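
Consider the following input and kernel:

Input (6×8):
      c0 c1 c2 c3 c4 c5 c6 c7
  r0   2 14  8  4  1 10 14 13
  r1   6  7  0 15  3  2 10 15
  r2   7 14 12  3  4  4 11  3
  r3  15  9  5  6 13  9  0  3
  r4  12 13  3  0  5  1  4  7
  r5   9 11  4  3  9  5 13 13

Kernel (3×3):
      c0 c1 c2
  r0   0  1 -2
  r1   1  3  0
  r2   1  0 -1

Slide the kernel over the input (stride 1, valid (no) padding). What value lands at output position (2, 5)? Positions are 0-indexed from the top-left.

8

The receptive field on the input at this output position is [4 11 3 / 9 0 3 / 1 4 7]. Elementwise product with the kernel and sum: 11·1 + 3·-2 + 9·1 + 0·3 + 1·1 + 7·-1.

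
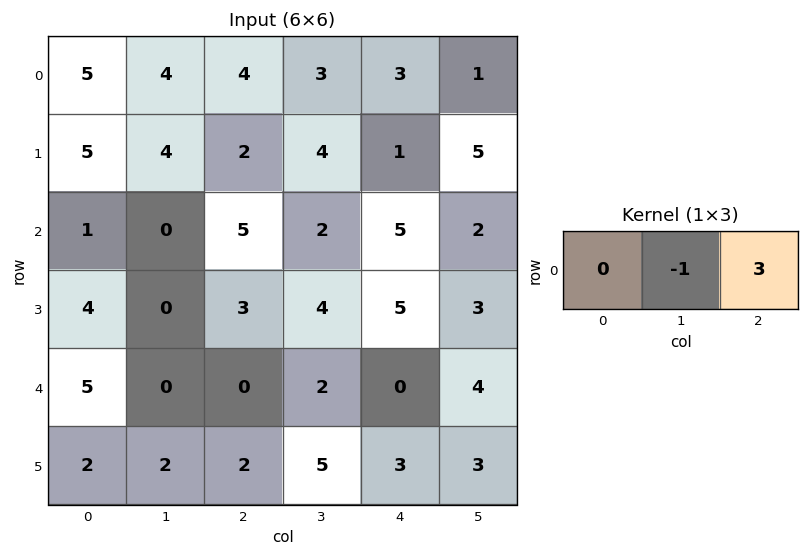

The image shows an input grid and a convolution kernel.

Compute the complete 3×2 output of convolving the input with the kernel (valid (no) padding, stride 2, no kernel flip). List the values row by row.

Output[0,0]: The receptive field on the input at this output position is [5 4 4]. Elementwise product with the kernel and sum: 4·-1 + 4·3.
Output[0,1]: The receptive field on the input at this output position is [4 3 3]. Elementwise product with the kernel and sum: 3·-1 + 3·3.

8 6
15 13
0 -2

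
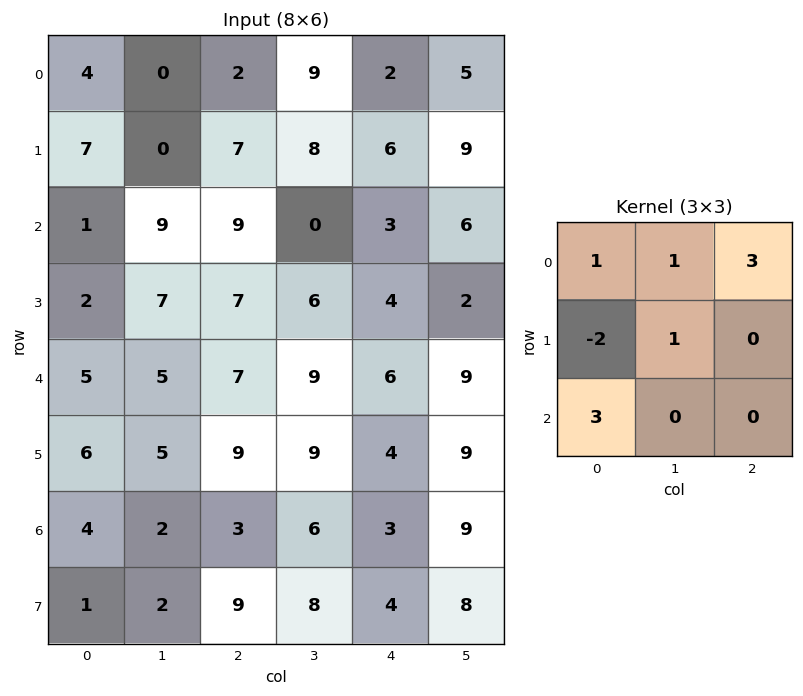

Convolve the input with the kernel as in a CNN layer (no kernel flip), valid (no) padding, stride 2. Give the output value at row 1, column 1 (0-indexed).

31

The receptive field on the input at this output position is [9 0 3 / 7 6 4 / 7 9 6]. Elementwise product with the kernel and sum: 9·1 + 0·1 + 3·3 + 7·-2 + 6·1 + 7·3.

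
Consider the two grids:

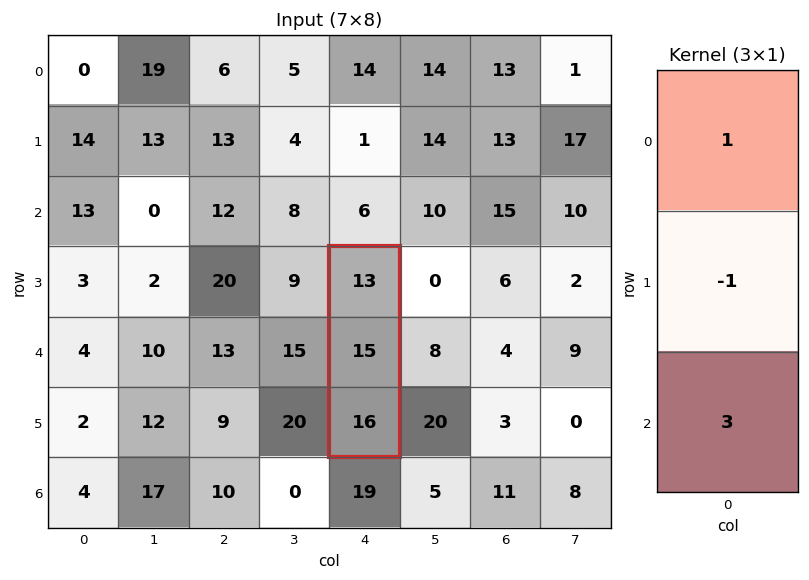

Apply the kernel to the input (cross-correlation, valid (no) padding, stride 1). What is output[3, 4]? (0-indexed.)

The receptive field on the input at this output position is [13 / 15 / 16]. Elementwise product with the kernel and sum: 13·1 + 15·-1 + 16·3.

46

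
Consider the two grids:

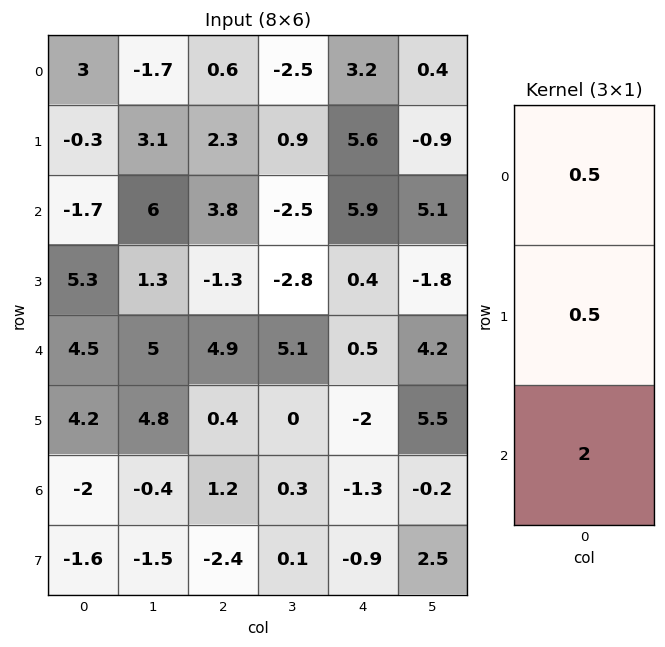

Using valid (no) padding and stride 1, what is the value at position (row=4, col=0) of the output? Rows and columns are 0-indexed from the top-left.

0.35

The receptive field on the input at this output position is [4.5 / 4.2 / -2]. Elementwise product with the kernel and sum: 4.5·0.5 + 4.2·0.5 + -2·2.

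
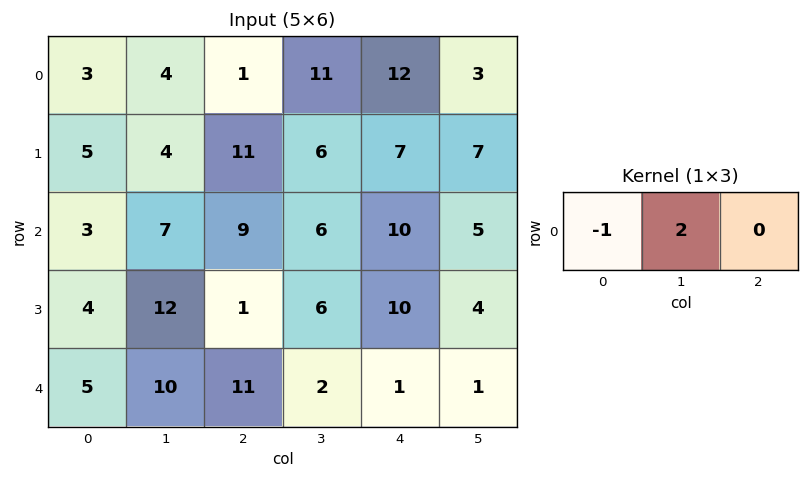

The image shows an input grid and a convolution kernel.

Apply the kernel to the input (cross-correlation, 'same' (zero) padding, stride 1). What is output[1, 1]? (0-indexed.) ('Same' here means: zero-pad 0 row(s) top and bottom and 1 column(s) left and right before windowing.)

3

The receptive field on the zero-padded input at this output position is [5 4 11]. Elementwise product with the kernel and sum: 5·-1 + 4·2.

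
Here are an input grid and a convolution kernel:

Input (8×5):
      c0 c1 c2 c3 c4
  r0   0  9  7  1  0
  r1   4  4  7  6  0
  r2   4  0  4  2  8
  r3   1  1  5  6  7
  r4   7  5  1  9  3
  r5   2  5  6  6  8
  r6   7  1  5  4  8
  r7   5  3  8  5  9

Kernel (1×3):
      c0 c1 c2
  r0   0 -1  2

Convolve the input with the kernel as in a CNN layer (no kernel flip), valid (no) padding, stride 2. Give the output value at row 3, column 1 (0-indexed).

The receptive field on the input at this output position is [5 4 8]. Elementwise product with the kernel and sum: 4·-1 + 8·2.

12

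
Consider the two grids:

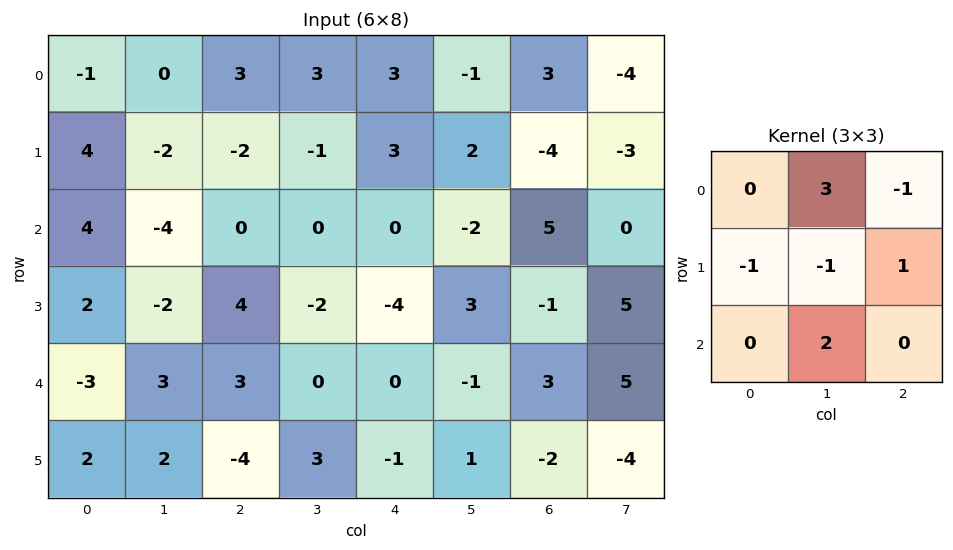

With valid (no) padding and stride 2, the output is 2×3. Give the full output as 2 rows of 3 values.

-15 12 -19
-2 -6 -13

Output[0,0]: The receptive field on the input at this output position is [-1 0 3 / 4 -2 -2 / 4 -4 0]. Elementwise product with the kernel and sum: 0·3 + 3·-1 + 4·-1 + -2·-1 + -2·1 + -4·2.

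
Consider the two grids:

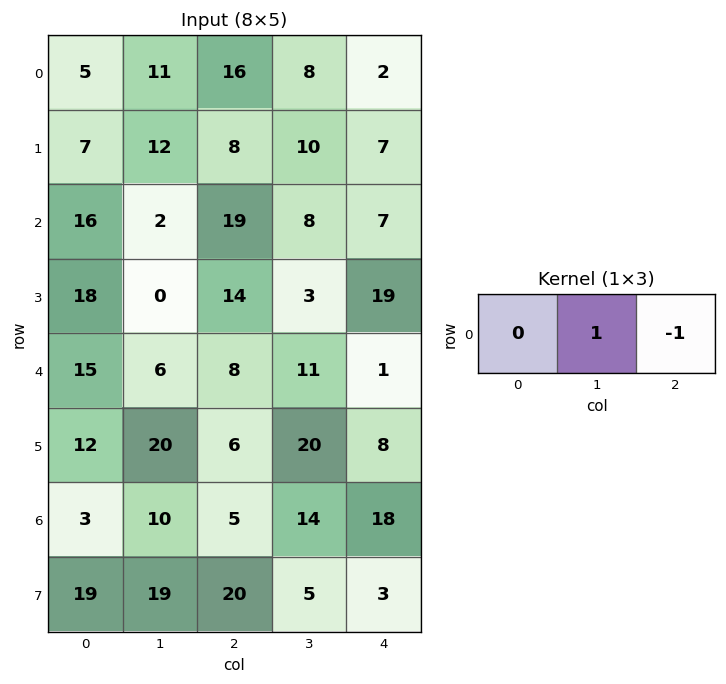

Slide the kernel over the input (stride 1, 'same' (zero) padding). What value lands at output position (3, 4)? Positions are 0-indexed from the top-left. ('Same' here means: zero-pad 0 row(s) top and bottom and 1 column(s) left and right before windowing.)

The receptive field on the zero-padded input at this output position is [3 19 0]. Elementwise product with the kernel and sum: 19·1 + 0·-1.

19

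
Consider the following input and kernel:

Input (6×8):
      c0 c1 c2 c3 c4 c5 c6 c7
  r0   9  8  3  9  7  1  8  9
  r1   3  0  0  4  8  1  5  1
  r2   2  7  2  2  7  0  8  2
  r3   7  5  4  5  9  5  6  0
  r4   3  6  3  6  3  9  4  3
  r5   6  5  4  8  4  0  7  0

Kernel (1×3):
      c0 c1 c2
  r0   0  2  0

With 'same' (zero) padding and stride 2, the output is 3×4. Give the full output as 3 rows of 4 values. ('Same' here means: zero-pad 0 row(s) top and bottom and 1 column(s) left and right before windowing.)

18 6 14 16
4 4 14 16
6 6 6 8

Output[0,0]: The receptive field on the zero-padded input at this output position is [0 9 8]. Elementwise product with the kernel and sum: 9·2.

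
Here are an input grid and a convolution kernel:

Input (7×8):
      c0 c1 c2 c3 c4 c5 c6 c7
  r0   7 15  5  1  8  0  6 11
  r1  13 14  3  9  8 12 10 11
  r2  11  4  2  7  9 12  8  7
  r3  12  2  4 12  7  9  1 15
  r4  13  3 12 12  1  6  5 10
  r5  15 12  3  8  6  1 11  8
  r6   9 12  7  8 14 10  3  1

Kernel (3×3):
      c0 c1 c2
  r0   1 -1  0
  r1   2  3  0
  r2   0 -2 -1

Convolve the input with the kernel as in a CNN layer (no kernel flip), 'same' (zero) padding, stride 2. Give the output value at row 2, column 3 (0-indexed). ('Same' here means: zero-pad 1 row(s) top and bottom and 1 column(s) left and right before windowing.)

The receptive field on the zero-padded input at this output position is [9 1 15 / 6 5 10 / 1 11 8]. Elementwise product with the kernel and sum: 9·1 + 1·-1 + 6·2 + 5·3 + 11·-2 + 8·-1.

5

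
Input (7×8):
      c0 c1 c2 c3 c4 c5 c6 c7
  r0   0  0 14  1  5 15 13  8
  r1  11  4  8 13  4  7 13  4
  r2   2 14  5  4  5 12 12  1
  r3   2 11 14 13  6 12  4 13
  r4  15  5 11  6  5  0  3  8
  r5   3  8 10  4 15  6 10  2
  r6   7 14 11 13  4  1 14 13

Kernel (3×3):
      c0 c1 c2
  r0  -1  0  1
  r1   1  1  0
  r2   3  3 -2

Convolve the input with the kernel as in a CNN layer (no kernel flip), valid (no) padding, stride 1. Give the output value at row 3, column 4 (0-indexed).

46

The receptive field on the input at this output position is [6 12 4 / 5 0 3 / 15 6 10]. Elementwise product with the kernel and sum: 6·-1 + 4·1 + 5·1 + 0·1 + 15·3 + 6·3 + 10·-2.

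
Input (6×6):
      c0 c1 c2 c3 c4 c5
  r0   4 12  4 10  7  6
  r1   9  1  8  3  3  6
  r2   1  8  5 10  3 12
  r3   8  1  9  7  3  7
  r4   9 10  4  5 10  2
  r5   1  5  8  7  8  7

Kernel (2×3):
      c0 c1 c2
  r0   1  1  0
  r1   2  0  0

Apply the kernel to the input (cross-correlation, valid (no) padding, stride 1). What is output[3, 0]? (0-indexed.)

27

The receptive field on the input at this output position is [8 1 9 / 9 10 4]. Elementwise product with the kernel and sum: 8·1 + 1·1 + 9·2.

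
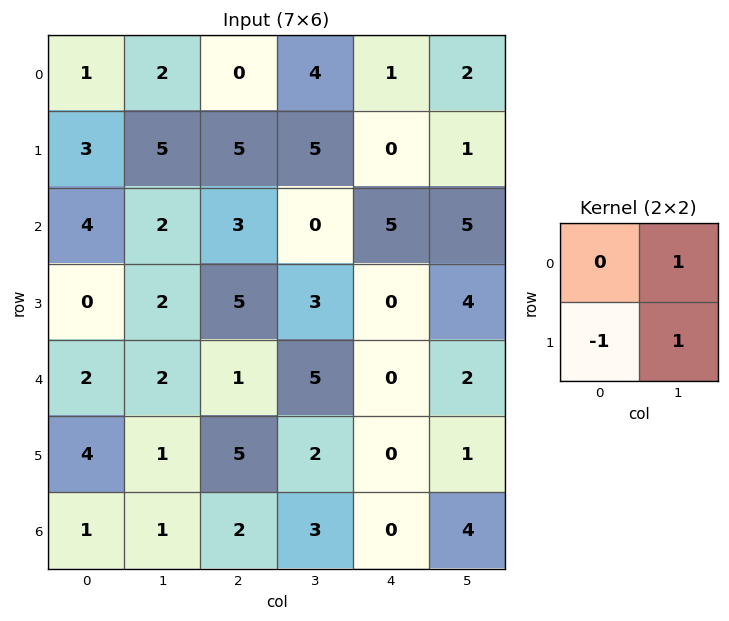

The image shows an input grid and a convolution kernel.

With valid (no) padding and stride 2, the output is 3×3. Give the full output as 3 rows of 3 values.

4 4 3
4 -2 9
-1 2 3

Output[0,0]: The receptive field on the input at this output position is [1 2 / 3 5]. Elementwise product with the kernel and sum: 2·1 + 3·-1 + 5·1.
Output[0,1]: The receptive field on the input at this output position is [0 4 / 5 5]. Elementwise product with the kernel and sum: 4·1 + 5·-1 + 5·1.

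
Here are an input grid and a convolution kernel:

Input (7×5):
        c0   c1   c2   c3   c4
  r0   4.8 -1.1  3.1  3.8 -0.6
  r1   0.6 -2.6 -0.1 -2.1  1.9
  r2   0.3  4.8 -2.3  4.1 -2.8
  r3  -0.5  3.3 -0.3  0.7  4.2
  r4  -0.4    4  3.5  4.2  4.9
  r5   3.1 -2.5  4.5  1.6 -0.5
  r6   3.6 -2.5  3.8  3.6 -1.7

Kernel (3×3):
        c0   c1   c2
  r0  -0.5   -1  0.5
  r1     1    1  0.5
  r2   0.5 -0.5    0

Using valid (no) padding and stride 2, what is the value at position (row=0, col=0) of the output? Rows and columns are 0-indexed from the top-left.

The receptive field on the input at this output position is [4.8 -1.1 3.1 / 0.6 -2.6 -0.1 / 0.3 4.8 -2.3]. Elementwise product with the kernel and sum: 4.8·-0.5 + -1.1·-1 + 3.1·0.5 + 0.6·1 + -2.6·1 + -0.1·0.5 + 0.3·0.5 + 4.8·-0.5.

-4.05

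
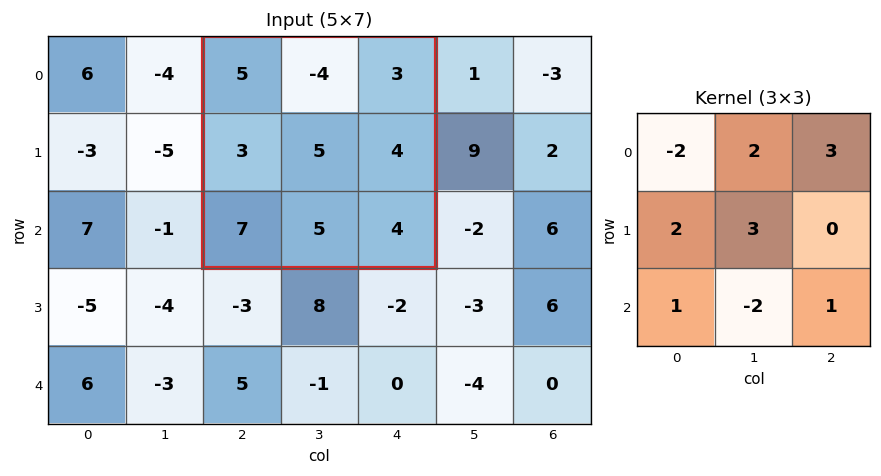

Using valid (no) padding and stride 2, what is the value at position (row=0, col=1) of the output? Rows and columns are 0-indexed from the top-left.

13

The receptive field on the input at this output position is [5 -4 3 / 3 5 4 / 7 5 4]. Elementwise product with the kernel and sum: 5·-2 + -4·2 + 3·3 + 3·2 + 5·3 + 7·1 + 5·-2 + 4·1.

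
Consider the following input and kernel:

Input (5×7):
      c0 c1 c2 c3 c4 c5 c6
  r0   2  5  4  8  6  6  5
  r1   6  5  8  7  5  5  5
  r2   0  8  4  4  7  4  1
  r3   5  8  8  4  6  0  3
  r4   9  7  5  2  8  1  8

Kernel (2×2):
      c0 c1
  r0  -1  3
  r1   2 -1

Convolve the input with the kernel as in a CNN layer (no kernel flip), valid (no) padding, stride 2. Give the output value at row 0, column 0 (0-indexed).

The receptive field on the input at this output position is [2 5 / 6 5]. Elementwise product with the kernel and sum: 2·-1 + 5·3 + 6·2 + 5·-1.

20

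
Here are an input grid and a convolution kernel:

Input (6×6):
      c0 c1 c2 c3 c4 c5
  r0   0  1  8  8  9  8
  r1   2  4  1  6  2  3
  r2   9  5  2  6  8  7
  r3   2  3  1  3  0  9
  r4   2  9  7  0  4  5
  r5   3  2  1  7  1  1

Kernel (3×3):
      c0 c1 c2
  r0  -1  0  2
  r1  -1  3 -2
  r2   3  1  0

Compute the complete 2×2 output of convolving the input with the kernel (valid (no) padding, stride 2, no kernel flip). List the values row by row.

Output[0,0]: The receptive field on the input at this output position is [0 1 8 / 2 4 1 / 9 5 2]. Elementwise product with the kernel and sum: 0·-1 + 8·2 + 2·-1 + 4·3 + 1·-2 + 9·3 + 5·1.

56 35
15 43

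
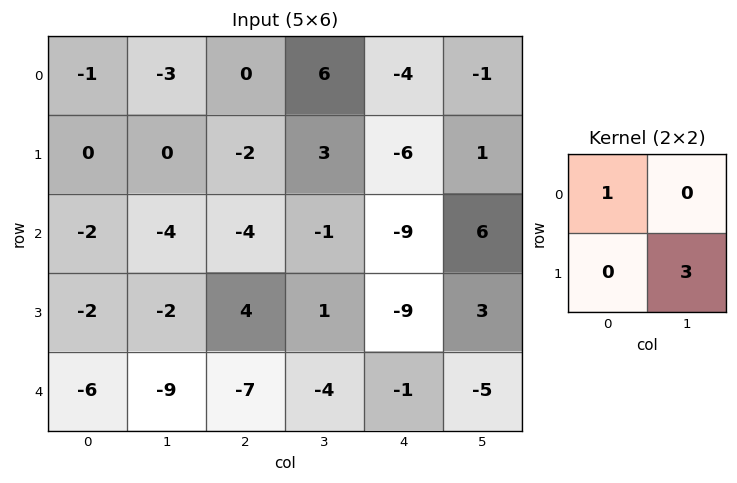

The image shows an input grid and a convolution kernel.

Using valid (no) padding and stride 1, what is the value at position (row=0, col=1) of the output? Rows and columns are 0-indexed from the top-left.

The receptive field on the input at this output position is [-3 0 / 0 -2]. Elementwise product with the kernel and sum: -3·1 + -2·3.

-9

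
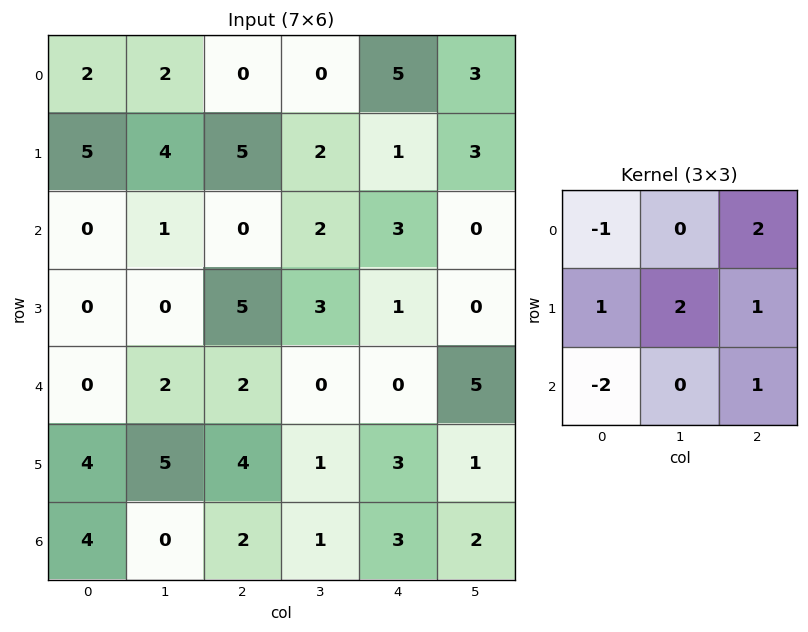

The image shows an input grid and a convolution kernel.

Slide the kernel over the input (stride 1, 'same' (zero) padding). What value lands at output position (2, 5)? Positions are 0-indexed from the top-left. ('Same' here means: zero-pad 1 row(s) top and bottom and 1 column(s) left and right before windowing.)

The receptive field on the zero-padded input at this output position is [1 3 0 / 3 0 0 / 1 0 0]. Elementwise product with the kernel and sum: 1·-1 + 0·2 + 3·1 + 0·2 + 0·1 + 1·-2 + 0·1.

0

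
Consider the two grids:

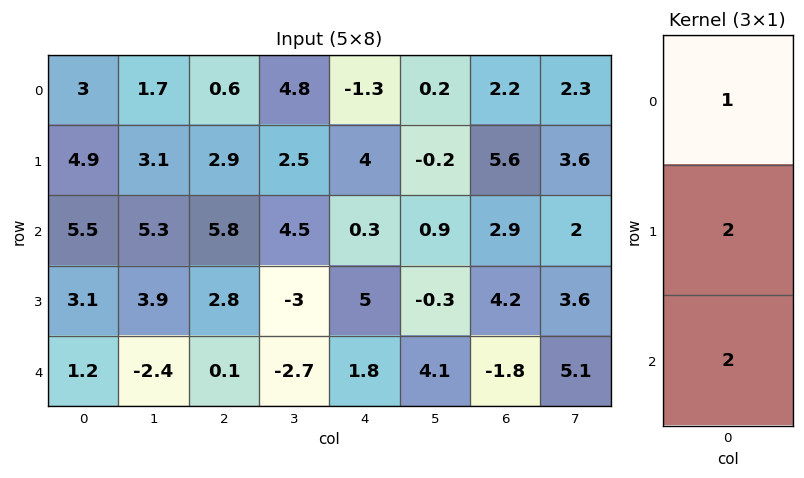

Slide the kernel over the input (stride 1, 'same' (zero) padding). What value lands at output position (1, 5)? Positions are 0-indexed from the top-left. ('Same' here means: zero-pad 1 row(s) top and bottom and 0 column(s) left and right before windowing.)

The receptive field on the zero-padded input at this output position is [0.2 / -0.2 / 0.9]. Elementwise product with the kernel and sum: 0.2·1 + -0.2·2 + 0.9·2.

1.6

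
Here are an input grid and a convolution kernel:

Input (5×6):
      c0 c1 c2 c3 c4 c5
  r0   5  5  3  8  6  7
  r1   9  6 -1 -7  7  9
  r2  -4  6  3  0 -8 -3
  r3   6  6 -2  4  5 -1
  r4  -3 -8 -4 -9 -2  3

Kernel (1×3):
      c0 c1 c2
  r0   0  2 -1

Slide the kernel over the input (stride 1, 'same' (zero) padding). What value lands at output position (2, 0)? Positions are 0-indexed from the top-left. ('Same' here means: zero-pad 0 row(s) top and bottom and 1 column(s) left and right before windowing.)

-14

The receptive field on the zero-padded input at this output position is [0 -4 6]. Elementwise product with the kernel and sum: -4·2 + 6·-1.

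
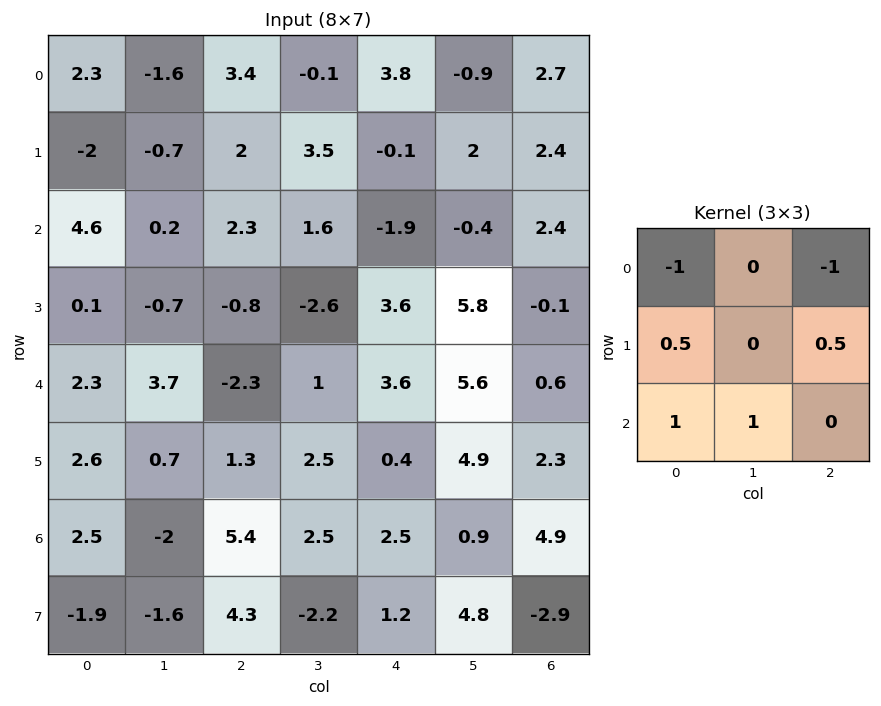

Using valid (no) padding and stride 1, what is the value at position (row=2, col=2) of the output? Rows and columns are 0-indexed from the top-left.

-0.3

The receptive field on the input at this output position is [2.3 1.6 -1.9 / -0.8 -2.6 3.6 / -2.3 1 3.6]. Elementwise product with the kernel and sum: 2.3·-1 + -1.9·-1 + -0.8·0.5 + 3.6·0.5 + -2.3·1 + 1·1.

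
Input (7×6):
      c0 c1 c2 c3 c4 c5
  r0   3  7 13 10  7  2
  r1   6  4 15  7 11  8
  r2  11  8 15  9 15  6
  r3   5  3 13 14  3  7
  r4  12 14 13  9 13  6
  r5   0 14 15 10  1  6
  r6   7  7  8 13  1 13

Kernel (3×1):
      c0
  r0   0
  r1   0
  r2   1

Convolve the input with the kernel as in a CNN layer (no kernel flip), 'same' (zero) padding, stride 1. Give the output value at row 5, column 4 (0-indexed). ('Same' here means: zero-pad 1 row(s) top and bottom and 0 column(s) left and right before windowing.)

The receptive field on the zero-padded input at this output position is [13 / 1 / 1]. Elementwise product with the kernel and sum: 1·1.

1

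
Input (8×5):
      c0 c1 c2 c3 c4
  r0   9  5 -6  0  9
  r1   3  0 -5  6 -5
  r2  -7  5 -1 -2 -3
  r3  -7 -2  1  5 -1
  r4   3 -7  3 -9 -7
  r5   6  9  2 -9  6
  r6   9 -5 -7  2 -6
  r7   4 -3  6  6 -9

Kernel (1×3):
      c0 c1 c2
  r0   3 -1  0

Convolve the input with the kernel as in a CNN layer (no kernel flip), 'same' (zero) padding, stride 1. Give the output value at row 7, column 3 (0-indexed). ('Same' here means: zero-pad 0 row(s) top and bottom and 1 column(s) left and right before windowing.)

12

The receptive field on the zero-padded input at this output position is [6 6 -9]. Elementwise product with the kernel and sum: 6·3 + 6·-1.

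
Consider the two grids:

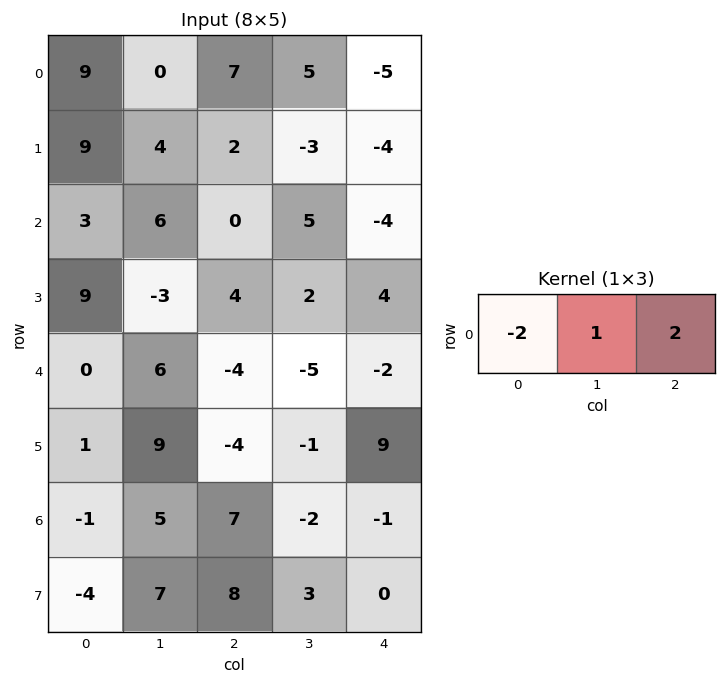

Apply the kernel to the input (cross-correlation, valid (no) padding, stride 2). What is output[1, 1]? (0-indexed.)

-3

The receptive field on the input at this output position is [0 5 -4]. Elementwise product with the kernel and sum: 0·-2 + 5·1 + -4·2.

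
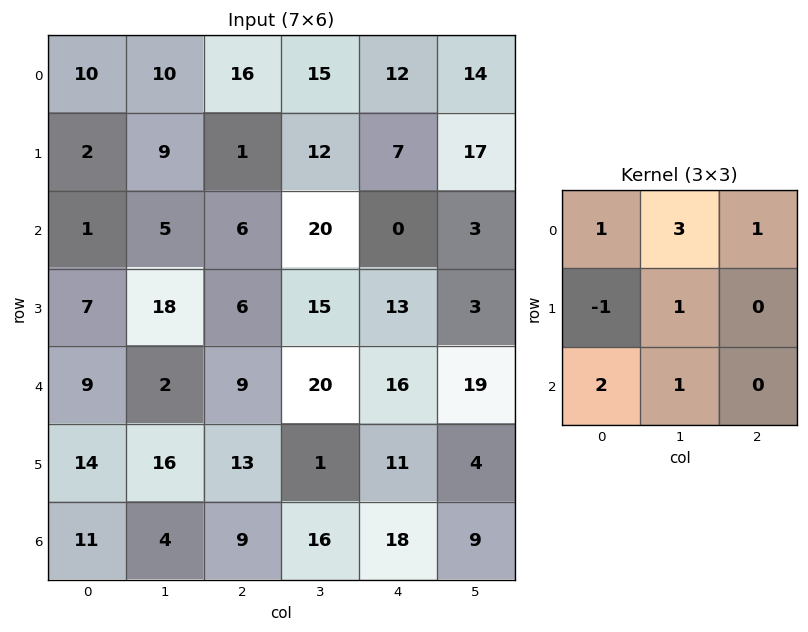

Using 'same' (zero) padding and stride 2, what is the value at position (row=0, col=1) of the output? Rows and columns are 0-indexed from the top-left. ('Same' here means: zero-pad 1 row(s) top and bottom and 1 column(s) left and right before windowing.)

The receptive field on the zero-padded input at this output position is [0 0 0 / 10 16 15 / 9 1 12]. Elementwise product with the kernel and sum: 0·1 + 0·3 + 0·1 + 10·-1 + 16·1 + 9·2 + 1·1.

25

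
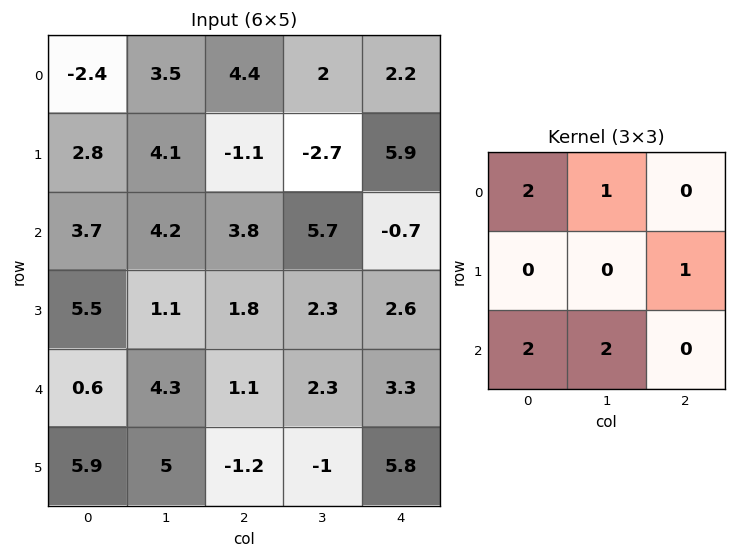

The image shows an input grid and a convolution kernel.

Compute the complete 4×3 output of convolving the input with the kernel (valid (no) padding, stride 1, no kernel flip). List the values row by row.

13.4 24.7 35.7
26.7 18.6 2.6
23.2 25.3 22.7
35 13.9 4.8

Output[0,0]: The receptive field on the input at this output position is [-2.4 3.5 4.4 / 2.8 4.1 -1.1 / 3.7 4.2 3.8]. Elementwise product with the kernel and sum: -2.4·2 + 3.5·1 + -1.1·1 + 3.7·2 + 4.2·2.
Output[0,1]: The receptive field on the input at this output position is [3.5 4.4 2 / 4.1 -1.1 -2.7 / 4.2 3.8 5.7]. Elementwise product with the kernel and sum: 3.5·2 + 4.4·1 + -2.7·1 + 4.2·2 + 3.8·2.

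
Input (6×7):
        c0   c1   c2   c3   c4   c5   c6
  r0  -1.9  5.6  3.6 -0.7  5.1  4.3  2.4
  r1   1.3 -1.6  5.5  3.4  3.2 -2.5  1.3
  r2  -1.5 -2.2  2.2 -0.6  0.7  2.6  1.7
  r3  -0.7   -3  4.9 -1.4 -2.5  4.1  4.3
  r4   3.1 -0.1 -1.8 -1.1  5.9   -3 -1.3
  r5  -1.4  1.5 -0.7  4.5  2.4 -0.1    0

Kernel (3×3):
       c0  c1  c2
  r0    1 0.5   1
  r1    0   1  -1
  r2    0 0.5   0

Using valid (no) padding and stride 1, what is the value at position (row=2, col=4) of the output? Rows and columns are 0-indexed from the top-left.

The receptive field on the input at this output position is [0.7 2.6 1.7 / -2.5 4.1 4.3 / 5.9 -3 -1.3]. Elementwise product with the kernel and sum: 0.7·1 + 2.6·0.5 + 1.7·1 + 4.1·1 + 4.3·-1 + -3·0.5.

2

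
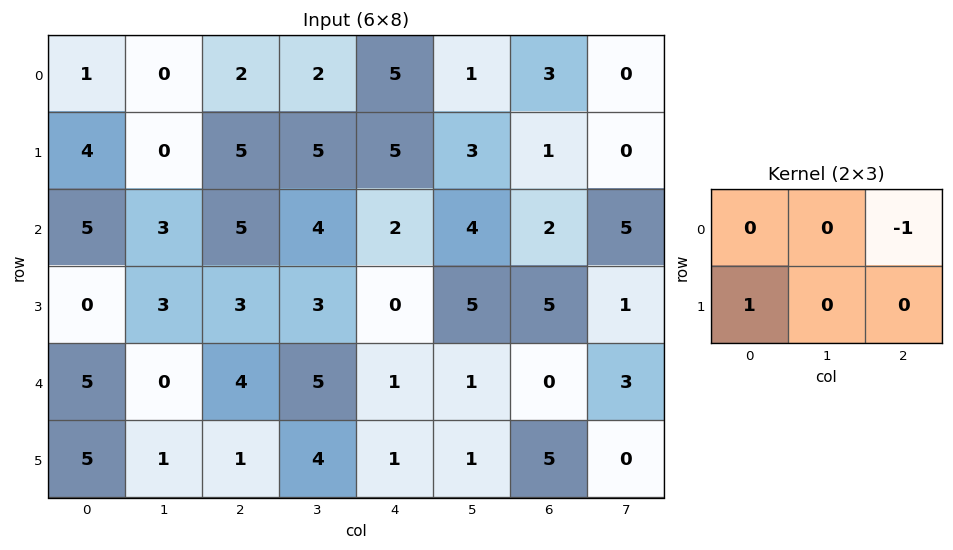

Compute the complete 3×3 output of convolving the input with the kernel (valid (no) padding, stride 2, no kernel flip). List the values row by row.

Output[0,0]: The receptive field on the input at this output position is [1 0 2 / 4 0 5]. Elementwise product with the kernel and sum: 2·-1 + 4·1.

2 0 2
-5 1 -2
1 0 1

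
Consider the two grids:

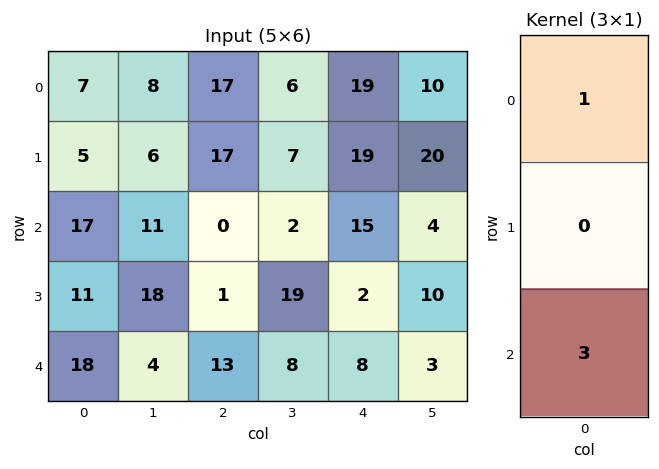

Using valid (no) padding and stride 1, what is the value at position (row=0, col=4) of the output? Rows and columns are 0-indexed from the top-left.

64

The receptive field on the input at this output position is [19 / 19 / 15]. Elementwise product with the kernel and sum: 19·1 + 15·3.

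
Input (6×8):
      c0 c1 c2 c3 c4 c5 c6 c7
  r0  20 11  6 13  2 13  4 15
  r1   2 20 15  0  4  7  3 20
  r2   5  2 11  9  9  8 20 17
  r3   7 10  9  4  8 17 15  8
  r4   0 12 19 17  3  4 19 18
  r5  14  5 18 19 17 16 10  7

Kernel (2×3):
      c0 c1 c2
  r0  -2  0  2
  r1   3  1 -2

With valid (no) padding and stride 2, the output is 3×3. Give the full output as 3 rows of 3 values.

-32 29 17
25 11 33
49 7 79

Output[0,0]: The receptive field on the input at this output position is [20 11 6 / 2 20 15]. Elementwise product with the kernel and sum: 20·-2 + 6·2 + 2·3 + 20·1 + 15·-2.
Output[0,1]: The receptive field on the input at this output position is [6 13 2 / 15 0 4]. Elementwise product with the kernel and sum: 6·-2 + 2·2 + 15·3 + 0·1 + 4·-2.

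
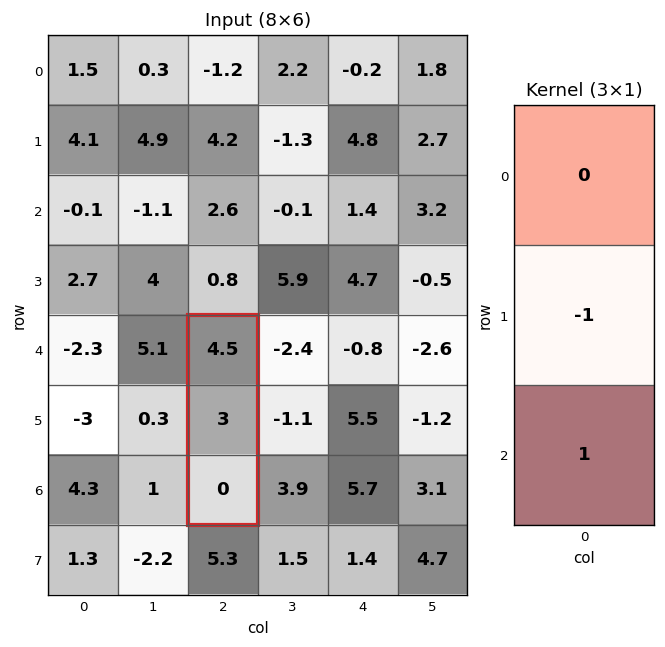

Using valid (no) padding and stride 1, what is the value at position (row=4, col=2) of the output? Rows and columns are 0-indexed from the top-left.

The receptive field on the input at this output position is [4.5 / 3 / 0]. Elementwise product with the kernel and sum: 3·-1 + 0·1.

-3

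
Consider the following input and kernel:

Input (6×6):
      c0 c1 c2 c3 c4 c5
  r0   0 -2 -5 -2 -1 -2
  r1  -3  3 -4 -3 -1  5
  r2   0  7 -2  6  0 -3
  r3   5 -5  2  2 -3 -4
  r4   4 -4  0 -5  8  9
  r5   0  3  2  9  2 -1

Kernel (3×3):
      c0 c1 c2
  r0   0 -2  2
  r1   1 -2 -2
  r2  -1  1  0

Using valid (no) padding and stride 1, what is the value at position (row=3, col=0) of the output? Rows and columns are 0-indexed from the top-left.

The receptive field on the input at this output position is [5 -5 2 / 4 -4 0 / 0 3 2]. Elementwise product with the kernel and sum: -5·-2 + 2·2 + 4·1 + -4·-2 + 0·-2 + 0·-1 + 3·1.

29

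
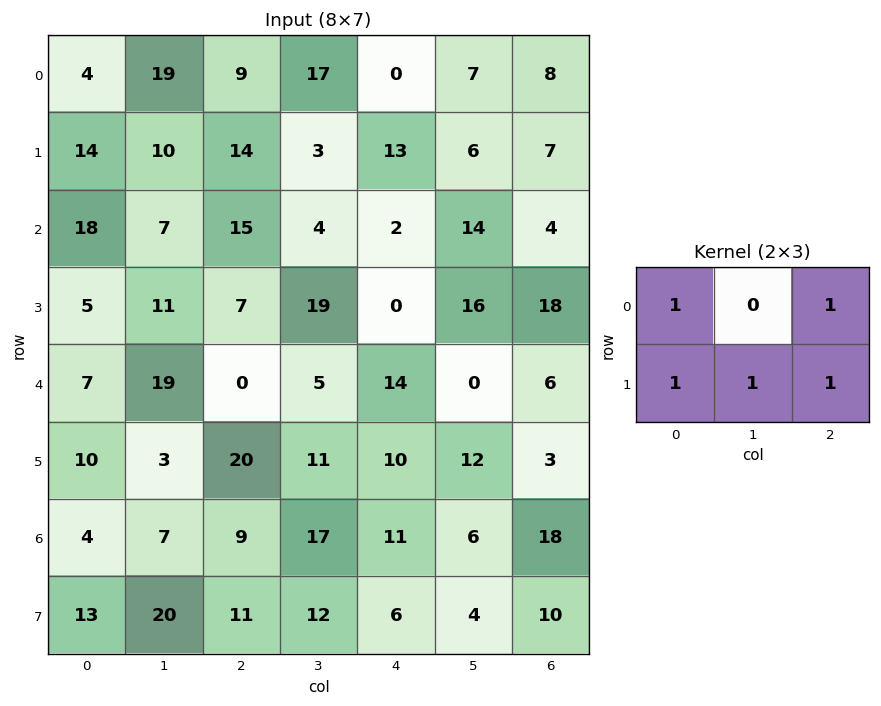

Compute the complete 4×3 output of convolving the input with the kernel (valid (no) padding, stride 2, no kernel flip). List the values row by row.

Output[0,0]: The receptive field on the input at this output position is [4 19 9 / 14 10 14]. Elementwise product with the kernel and sum: 4·1 + 9·1 + 14·1 + 10·1 + 14·1.

51 39 34
56 43 40
40 55 45
57 49 49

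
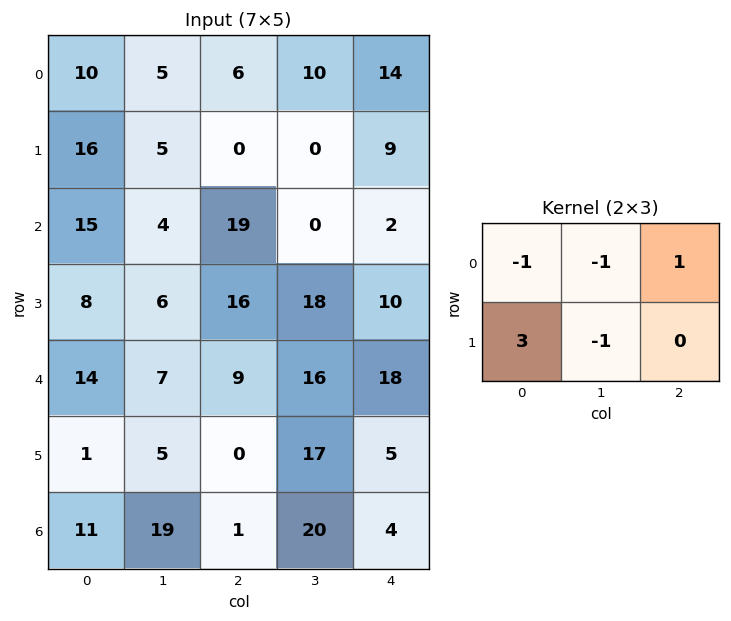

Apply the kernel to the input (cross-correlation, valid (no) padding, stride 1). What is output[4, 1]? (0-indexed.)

15

The receptive field on the input at this output position is [7 9 16 / 5 0 17]. Elementwise product with the kernel and sum: 7·-1 + 9·-1 + 16·1 + 5·3 + 0·-1.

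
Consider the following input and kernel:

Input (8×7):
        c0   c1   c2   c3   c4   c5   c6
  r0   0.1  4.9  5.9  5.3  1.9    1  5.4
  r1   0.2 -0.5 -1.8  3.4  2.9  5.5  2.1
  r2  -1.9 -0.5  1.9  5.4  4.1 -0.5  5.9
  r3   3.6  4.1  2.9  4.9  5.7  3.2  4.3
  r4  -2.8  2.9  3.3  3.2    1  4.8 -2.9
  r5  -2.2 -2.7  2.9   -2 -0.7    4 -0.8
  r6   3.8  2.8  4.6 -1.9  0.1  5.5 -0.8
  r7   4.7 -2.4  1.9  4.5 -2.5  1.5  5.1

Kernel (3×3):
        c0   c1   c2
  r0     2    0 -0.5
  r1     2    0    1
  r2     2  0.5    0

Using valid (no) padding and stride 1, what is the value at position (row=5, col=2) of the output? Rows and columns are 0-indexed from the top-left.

21.5

The receptive field on the input at this output position is [2.9 -2 -0.7 / 4.6 -1.9 0.1 / 1.9 4.5 -2.5]. Elementwise product with the kernel and sum: 2.9·2 + -0.7·-0.5 + 4.6·2 + 0.1·1 + 1.9·2 + 4.5·0.5.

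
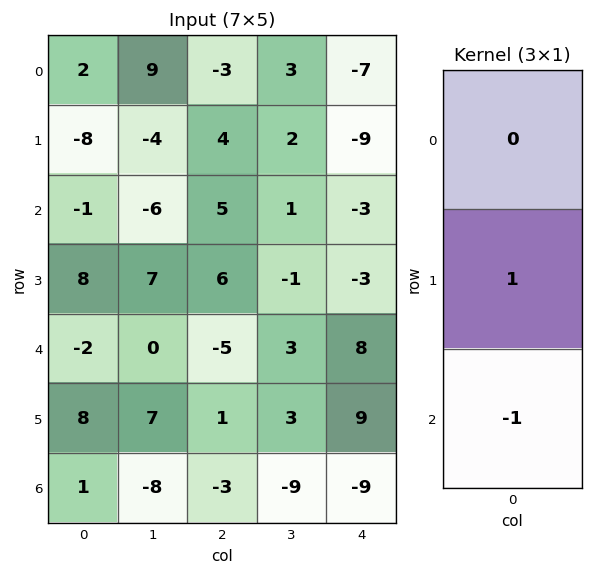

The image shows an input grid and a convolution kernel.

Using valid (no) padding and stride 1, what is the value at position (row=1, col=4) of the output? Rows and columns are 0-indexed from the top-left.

The receptive field on the input at this output position is [-9 / -3 / -3]. Elementwise product with the kernel and sum: -3·1 + -3·-1.

0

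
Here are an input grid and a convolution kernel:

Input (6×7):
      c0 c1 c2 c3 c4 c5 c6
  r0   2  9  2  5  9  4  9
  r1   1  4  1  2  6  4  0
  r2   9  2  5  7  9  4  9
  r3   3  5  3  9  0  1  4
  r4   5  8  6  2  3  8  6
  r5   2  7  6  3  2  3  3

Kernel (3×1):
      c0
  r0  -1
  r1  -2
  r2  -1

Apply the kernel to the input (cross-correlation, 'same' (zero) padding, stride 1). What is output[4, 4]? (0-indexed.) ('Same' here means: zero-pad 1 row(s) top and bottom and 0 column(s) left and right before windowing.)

The receptive field on the zero-padded input at this output position is [0 / 3 / 2]. Elementwise product with the kernel and sum: 0·-1 + 3·-2 + 2·-1.

-8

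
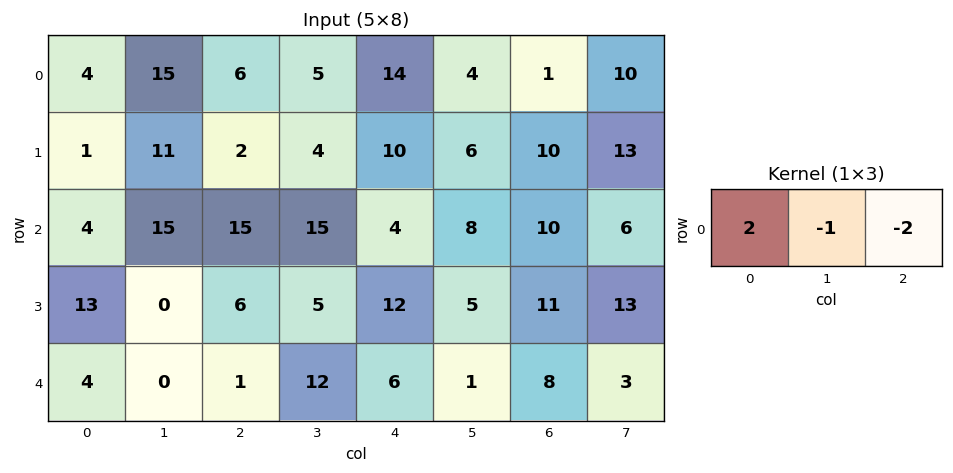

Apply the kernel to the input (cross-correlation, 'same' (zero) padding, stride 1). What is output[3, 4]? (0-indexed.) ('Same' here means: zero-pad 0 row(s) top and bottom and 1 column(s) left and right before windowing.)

The receptive field on the zero-padded input at this output position is [5 12 5]. Elementwise product with the kernel and sum: 5·2 + 12·-1 + 5·-2.

-12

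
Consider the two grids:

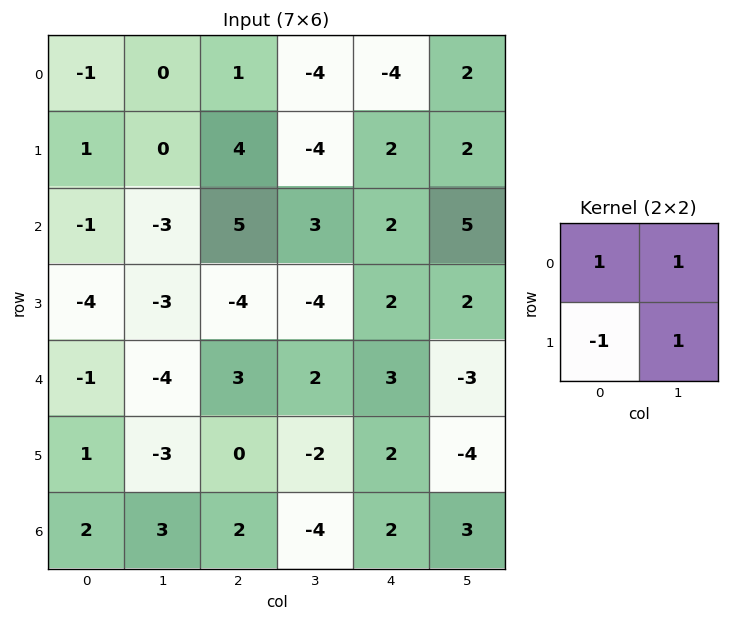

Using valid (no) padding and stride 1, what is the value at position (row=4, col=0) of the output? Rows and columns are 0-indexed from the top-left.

-9

The receptive field on the input at this output position is [-1 -4 / 1 -3]. Elementwise product with the kernel and sum: -1·1 + -4·1 + 1·-1 + -3·1.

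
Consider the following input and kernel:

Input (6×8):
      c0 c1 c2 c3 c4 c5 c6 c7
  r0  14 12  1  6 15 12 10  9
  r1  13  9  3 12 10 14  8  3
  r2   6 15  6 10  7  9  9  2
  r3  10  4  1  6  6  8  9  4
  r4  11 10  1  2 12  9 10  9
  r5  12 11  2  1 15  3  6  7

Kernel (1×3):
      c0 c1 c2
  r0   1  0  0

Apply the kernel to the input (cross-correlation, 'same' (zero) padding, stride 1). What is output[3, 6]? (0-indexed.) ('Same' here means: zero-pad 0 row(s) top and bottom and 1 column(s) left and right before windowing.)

The receptive field on the zero-padded input at this output position is [8 9 4]. Elementwise product with the kernel and sum: 8·1.

8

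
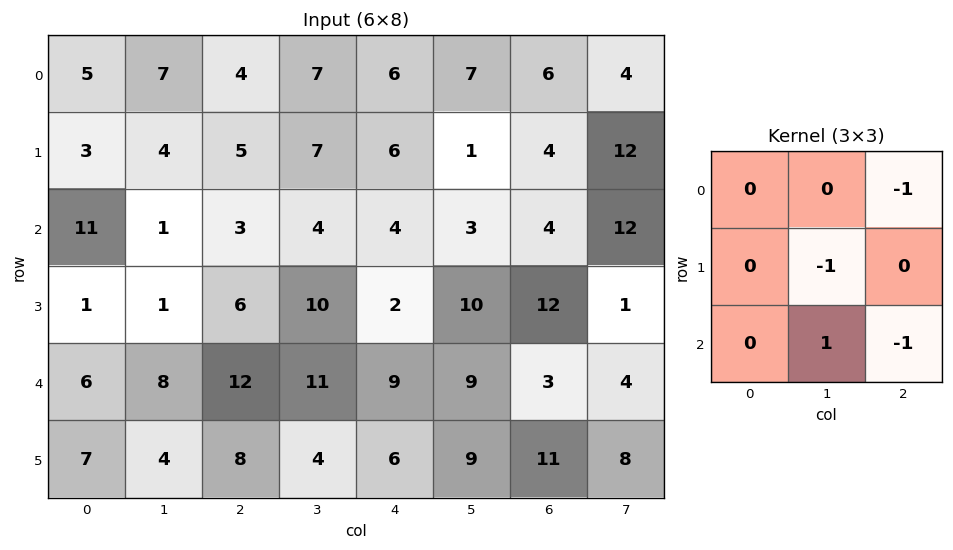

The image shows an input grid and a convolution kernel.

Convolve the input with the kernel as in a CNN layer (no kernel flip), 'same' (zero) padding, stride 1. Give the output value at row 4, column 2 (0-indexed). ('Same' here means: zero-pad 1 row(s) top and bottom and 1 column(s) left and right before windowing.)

-18

The receptive field on the zero-padded input at this output position is [1 6 10 / 8 12 11 / 4 8 4]. Elementwise product with the kernel and sum: 10·-1 + 12·-1 + 8·1 + 4·-1.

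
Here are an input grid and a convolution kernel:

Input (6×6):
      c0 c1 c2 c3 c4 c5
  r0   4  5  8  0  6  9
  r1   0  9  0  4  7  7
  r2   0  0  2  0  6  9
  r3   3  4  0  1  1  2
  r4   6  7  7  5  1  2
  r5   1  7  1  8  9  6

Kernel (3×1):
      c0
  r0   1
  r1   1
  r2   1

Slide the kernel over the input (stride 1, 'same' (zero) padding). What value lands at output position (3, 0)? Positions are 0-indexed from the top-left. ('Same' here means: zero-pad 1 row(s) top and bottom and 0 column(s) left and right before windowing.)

9

The receptive field on the zero-padded input at this output position is [0 / 3 / 6]. Elementwise product with the kernel and sum: 0·1 + 3·1 + 6·1.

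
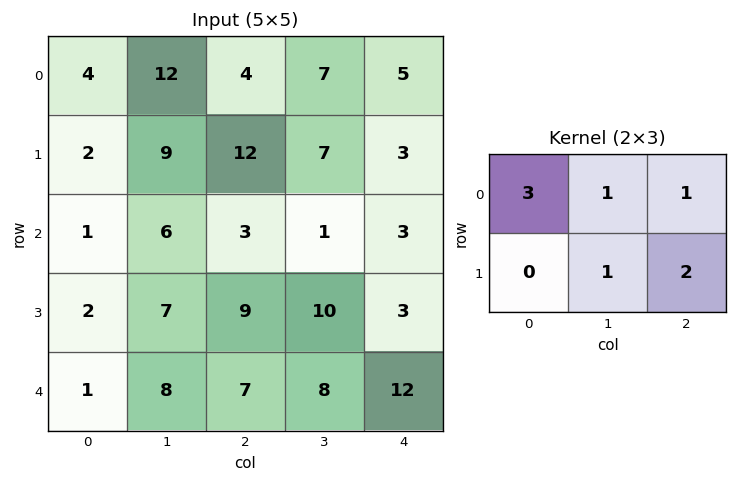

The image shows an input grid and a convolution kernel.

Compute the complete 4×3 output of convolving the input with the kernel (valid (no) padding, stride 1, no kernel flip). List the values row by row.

Output[0,0]: The receptive field on the input at this output position is [4 12 4 / 2 9 12]. Elementwise product with the kernel and sum: 4·3 + 12·1 + 4·1 + 9·1 + 12·2.
Output[0,1]: The receptive field on the input at this output position is [12 4 7 / 9 12 7]. Elementwise product with the kernel and sum: 12·3 + 4·1 + 7·1 + 12·1 + 7·2.

61 73 37
39 51 53
37 51 29
44 63 72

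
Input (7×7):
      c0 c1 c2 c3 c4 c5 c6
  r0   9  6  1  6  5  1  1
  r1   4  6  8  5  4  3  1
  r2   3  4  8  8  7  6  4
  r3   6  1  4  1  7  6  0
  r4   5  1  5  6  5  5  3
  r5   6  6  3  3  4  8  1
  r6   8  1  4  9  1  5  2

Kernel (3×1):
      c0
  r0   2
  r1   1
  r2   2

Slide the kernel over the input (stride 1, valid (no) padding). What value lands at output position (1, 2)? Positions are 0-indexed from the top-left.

The receptive field on the input at this output position is [8 / 8 / 4]. Elementwise product with the kernel and sum: 8·2 + 8·1 + 4·2.

32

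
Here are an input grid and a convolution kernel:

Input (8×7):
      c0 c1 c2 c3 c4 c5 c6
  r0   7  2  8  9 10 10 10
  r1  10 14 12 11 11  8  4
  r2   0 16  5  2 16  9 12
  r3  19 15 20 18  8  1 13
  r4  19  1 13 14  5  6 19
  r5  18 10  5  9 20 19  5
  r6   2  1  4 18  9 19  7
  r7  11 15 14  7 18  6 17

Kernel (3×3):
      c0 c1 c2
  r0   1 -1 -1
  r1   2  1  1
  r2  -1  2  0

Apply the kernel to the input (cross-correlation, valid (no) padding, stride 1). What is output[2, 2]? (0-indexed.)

The receptive field on the input at this output position is [5 2 16 / 20 18 8 / 13 14 5]. Elementwise product with the kernel and sum: 5·1 + 2·-1 + 16·-1 + 20·2 + 18·1 + 8·1 + 13·-1 + 14·2.

68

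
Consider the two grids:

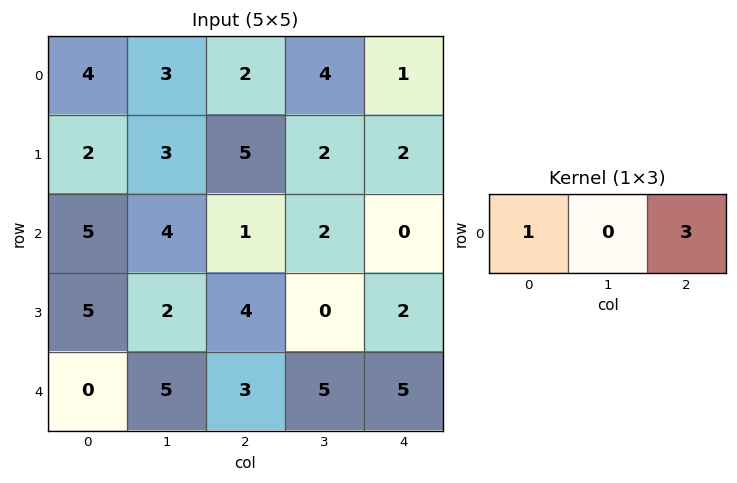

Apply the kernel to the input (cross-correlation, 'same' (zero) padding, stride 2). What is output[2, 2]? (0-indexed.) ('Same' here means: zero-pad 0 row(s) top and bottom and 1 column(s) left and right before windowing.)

The receptive field on the zero-padded input at this output position is [5 5 0]. Elementwise product with the kernel and sum: 5·1 + 0·3.

5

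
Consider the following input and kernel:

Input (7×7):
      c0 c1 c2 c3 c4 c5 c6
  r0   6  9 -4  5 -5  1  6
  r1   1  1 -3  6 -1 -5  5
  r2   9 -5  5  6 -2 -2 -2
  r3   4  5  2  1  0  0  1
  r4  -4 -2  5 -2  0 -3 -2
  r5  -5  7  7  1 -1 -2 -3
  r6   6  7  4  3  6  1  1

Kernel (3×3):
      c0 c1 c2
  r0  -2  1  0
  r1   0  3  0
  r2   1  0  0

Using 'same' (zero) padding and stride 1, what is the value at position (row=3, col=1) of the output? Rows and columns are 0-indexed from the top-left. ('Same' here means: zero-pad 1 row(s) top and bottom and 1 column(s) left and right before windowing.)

-12

The receptive field on the zero-padded input at this output position is [9 -5 5 / 4 5 2 / -4 -2 5]. Elementwise product with the kernel and sum: 9·-2 + -5·1 + 5·3 + -4·1.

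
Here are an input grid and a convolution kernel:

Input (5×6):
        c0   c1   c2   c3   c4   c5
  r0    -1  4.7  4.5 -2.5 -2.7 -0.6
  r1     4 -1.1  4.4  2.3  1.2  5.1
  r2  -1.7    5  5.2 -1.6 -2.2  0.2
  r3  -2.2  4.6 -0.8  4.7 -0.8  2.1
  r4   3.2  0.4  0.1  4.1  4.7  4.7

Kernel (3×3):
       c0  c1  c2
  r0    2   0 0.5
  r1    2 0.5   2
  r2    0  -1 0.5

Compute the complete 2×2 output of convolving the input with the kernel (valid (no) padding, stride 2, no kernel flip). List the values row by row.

14.1 20.5
-4.85 6.7

Output[0,0]: The receptive field on the input at this output position is [-1 4.7 4.5 / 4 -1.1 4.4 / -1.7 5 5.2]. Elementwise product with the kernel and sum: -1·2 + 4.5·0.5 + 4·2 + -1.1·0.5 + 4.4·2 + 5·-1 + 5.2·0.5.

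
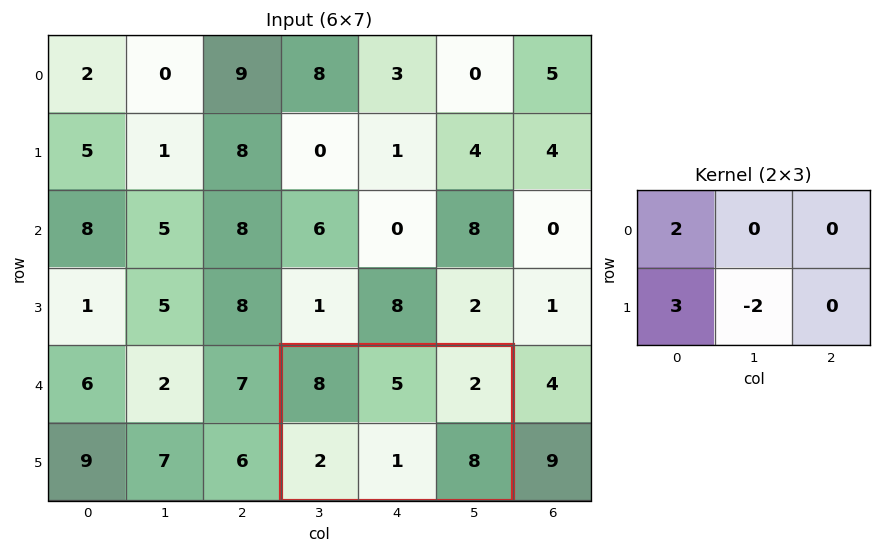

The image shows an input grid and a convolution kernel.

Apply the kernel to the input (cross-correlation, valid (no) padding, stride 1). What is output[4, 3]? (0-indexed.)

20

The receptive field on the input at this output position is [8 5 2 / 2 1 8]. Elementwise product with the kernel and sum: 8·2 + 2·3 + 1·-2.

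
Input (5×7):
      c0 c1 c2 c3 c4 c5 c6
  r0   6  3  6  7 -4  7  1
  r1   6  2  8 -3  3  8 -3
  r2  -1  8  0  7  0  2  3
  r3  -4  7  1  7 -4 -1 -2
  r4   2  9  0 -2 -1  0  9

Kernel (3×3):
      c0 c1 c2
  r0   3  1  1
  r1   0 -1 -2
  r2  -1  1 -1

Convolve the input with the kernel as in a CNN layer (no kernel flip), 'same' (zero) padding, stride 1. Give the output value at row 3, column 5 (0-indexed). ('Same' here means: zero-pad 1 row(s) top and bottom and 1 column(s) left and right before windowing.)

2

The receptive field on the zero-padded input at this output position is [0 2 3 / -4 -1 -2 / -1 0 9]. Elementwise product with the kernel and sum: 0·3 + 2·1 + 3·1 + -1·-1 + -2·-2 + -1·-1 + 0·1 + 9·-1.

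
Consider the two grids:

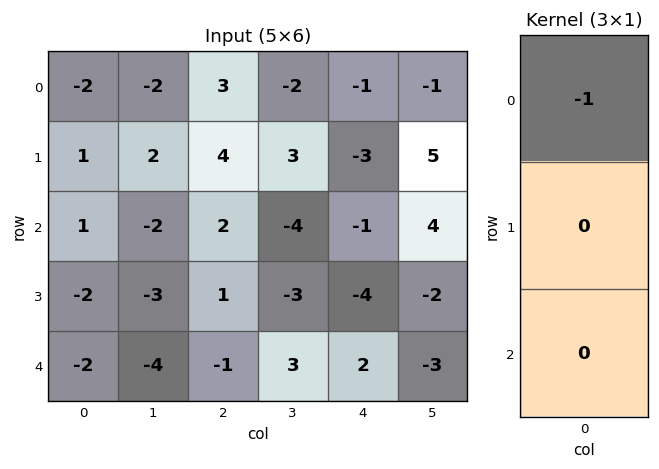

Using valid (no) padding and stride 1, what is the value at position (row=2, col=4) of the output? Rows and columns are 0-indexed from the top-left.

1

The receptive field on the input at this output position is [-1 / -4 / 2]. Elementwise product with the kernel and sum: -1·-1.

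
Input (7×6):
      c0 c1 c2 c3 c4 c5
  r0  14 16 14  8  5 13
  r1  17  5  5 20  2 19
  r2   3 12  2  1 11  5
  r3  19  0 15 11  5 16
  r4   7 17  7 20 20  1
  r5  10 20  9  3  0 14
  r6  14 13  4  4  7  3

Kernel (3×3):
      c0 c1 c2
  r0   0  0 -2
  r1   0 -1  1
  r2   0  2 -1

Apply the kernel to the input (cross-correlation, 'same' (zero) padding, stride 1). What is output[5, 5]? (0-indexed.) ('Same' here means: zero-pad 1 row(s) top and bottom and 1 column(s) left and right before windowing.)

-8

The receptive field on the zero-padded input at this output position is [20 1 0 / 0 14 0 / 7 3 0]. Elementwise product with the kernel and sum: 0·-2 + 14·-1 + 0·1 + 3·2 + 0·-1.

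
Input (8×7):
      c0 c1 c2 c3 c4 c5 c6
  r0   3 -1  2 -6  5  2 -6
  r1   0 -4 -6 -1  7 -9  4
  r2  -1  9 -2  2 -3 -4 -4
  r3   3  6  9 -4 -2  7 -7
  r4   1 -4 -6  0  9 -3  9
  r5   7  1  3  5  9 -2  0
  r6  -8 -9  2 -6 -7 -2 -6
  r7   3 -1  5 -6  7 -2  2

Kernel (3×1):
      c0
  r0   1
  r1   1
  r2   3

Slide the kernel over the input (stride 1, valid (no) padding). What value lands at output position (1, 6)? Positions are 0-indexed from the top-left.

-21

The receptive field on the input at this output position is [4 / -4 / -7]. Elementwise product with the kernel and sum: 4·1 + -4·1 + -7·3.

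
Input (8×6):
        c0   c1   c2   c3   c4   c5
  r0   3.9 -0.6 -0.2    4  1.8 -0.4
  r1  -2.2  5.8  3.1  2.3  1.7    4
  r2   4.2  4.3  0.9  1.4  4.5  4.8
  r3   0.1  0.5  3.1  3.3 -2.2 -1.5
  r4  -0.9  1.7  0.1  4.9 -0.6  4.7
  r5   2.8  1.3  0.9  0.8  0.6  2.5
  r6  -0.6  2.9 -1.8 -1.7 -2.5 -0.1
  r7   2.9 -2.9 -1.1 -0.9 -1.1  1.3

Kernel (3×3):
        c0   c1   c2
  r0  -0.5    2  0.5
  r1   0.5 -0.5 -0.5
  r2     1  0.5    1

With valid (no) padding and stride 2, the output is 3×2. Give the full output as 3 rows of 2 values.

-1.55 14.65
5.25 7.55
3.25 4.05

Output[0,0]: The receptive field on the input at this output position is [3.9 -0.6 -0.2 / -2.2 5.8 3.1 / 4.2 4.3 0.9]. Elementwise product with the kernel and sum: 3.9·-0.5 + -0.6·2 + -0.2·0.5 + -2.2·0.5 + 5.8·-0.5 + 3.1·-0.5 + 4.2·1 + 4.3·0.5 + 0.9·1.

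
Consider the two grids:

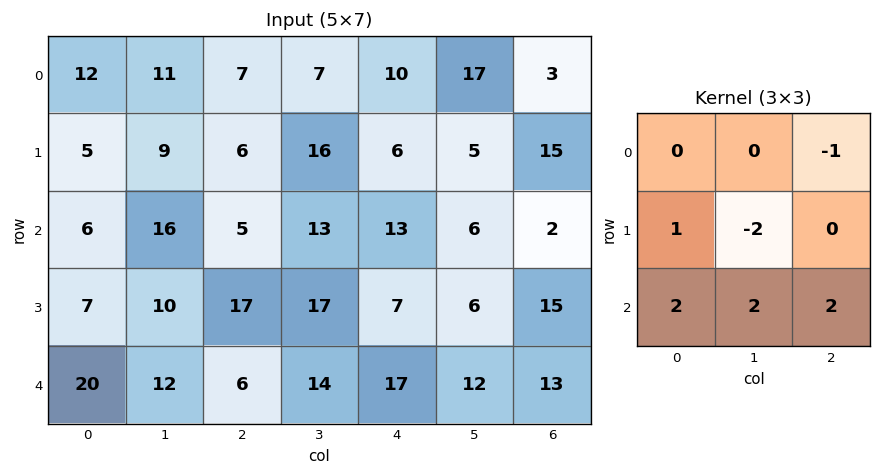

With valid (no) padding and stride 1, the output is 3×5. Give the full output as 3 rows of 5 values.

34 58 26 51 35
36 78 55 42 42
58 27 44 83 77

Output[0,0]: The receptive field on the input at this output position is [12 11 7 / 5 9 6 / 6 16 5]. Elementwise product with the kernel and sum: 7·-1 + 5·1 + 9·-2 + 6·2 + 16·2 + 5·2.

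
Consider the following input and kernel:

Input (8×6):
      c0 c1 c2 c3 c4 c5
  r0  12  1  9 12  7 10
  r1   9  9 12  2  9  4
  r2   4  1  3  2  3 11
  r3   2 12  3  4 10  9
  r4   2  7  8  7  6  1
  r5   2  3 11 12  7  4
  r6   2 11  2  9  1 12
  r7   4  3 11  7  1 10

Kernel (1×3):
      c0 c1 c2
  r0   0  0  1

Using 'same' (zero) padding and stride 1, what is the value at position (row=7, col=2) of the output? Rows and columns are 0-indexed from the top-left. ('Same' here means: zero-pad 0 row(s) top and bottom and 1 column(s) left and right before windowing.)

7

The receptive field on the zero-padded input at this output position is [3 11 7]. Elementwise product with the kernel and sum: 7·1.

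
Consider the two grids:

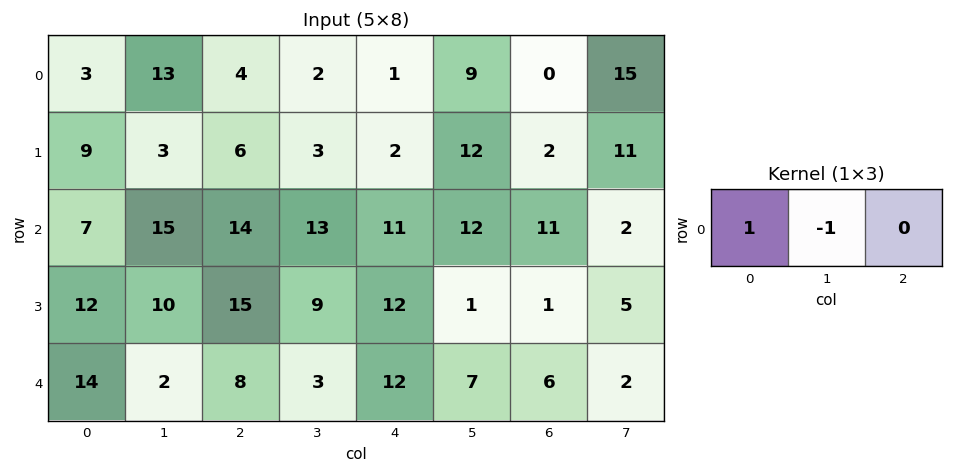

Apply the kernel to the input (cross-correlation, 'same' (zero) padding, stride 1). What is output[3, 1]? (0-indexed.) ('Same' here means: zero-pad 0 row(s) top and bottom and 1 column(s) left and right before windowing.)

The receptive field on the zero-padded input at this output position is [12 10 15]. Elementwise product with the kernel and sum: 12·1 + 10·-1.

2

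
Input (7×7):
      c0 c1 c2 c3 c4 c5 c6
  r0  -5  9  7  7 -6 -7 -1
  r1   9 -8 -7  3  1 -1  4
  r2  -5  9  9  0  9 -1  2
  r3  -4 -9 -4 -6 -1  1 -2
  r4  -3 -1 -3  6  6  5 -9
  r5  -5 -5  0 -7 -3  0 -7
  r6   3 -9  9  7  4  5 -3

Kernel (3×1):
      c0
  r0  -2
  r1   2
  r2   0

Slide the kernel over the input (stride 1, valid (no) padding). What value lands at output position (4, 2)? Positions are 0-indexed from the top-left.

The receptive field on the input at this output position is [-3 / 0 / 9]. Elementwise product with the kernel and sum: -3·-2 + 0·2.

6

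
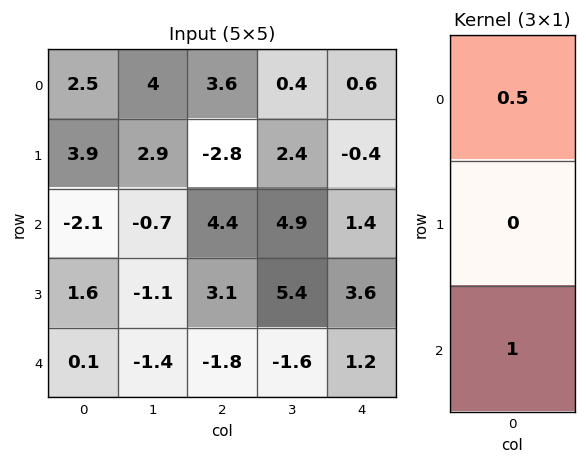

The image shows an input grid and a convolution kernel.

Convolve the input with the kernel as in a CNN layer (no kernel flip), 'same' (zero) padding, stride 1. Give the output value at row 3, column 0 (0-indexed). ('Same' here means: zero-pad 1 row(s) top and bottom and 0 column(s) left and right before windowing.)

-0.95

The receptive field on the zero-padded input at this output position is [-2.1 / 1.6 / 0.1]. Elementwise product with the kernel and sum: -2.1·0.5 + 0.1·1.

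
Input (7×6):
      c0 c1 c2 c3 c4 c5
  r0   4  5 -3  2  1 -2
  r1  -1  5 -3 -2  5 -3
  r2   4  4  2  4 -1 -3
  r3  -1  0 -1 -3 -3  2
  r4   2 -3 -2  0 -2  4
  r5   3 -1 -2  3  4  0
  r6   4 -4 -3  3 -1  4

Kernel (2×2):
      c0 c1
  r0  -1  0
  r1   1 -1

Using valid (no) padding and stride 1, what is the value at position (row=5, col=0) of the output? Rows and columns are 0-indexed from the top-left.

5

The receptive field on the input at this output position is [3 -1 / 4 -4]. Elementwise product with the kernel and sum: 3·-1 + 4·1 + -4·-1.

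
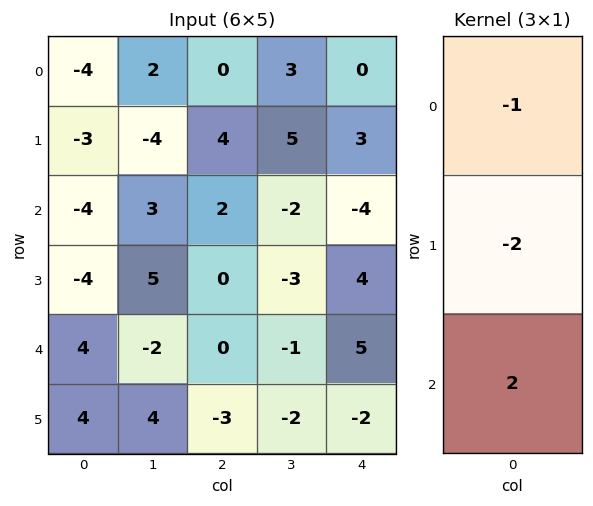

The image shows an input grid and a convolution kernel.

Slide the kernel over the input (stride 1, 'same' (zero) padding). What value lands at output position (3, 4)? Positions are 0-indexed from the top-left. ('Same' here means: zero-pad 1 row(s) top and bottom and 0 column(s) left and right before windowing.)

The receptive field on the zero-padded input at this output position is [-4 / 4 / 5]. Elementwise product with the kernel and sum: -4·-1 + 4·-2 + 5·2.

6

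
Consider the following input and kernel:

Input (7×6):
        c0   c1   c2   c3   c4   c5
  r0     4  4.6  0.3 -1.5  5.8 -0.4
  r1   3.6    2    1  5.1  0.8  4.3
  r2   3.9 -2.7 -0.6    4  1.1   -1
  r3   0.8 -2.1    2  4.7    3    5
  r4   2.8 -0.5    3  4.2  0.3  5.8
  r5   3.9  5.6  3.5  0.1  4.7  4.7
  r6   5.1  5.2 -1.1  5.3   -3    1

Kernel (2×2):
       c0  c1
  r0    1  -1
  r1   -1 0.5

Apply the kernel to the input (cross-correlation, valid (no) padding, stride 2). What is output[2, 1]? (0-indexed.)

The receptive field on the input at this output position is [3 4.2 / 3.5 0.1]. Elementwise product with the kernel and sum: 3·1 + 4.2·-1 + 3.5·-1 + 0.1·0.5.

-4.65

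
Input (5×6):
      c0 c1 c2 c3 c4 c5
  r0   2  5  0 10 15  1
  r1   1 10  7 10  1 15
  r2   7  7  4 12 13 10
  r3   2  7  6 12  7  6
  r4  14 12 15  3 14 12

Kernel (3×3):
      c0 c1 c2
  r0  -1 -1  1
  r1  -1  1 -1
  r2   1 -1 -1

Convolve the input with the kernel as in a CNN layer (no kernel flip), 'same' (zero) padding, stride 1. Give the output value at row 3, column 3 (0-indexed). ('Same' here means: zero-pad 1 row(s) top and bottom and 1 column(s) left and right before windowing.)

The receptive field on the zero-padded input at this output position is [4 12 13 / 6 12 7 / 15 3 14]. Elementwise product with the kernel and sum: 4·-1 + 12·-1 + 13·1 + 6·-1 + 12·1 + 7·-1 + 15·1 + 3·-1 + 14·-1.

-6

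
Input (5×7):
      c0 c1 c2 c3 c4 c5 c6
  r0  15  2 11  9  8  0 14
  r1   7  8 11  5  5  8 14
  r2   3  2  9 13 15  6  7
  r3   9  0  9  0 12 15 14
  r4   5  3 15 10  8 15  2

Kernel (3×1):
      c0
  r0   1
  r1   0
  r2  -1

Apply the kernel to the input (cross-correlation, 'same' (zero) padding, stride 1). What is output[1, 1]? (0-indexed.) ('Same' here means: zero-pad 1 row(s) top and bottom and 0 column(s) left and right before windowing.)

The receptive field on the zero-padded input at this output position is [2 / 8 / 2]. Elementwise product with the kernel and sum: 2·1 + 2·-1.

0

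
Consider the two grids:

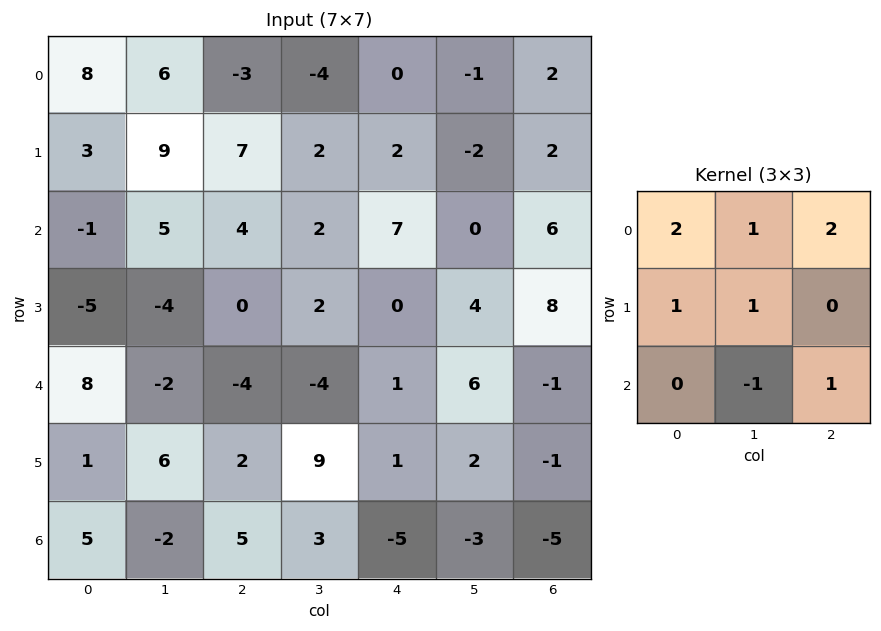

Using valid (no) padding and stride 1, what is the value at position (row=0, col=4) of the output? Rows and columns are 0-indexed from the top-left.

The receptive field on the input at this output position is [0 -1 2 / 2 -2 2 / 7 0 6]. Elementwise product with the kernel and sum: 0·2 + -1·1 + 2·2 + 2·1 + -2·1 + 0·-1 + 6·1.

9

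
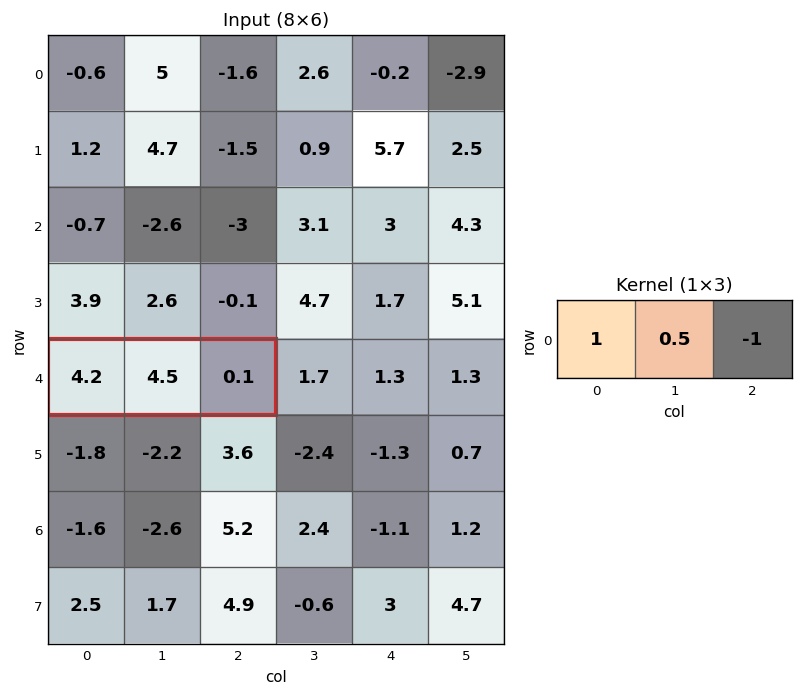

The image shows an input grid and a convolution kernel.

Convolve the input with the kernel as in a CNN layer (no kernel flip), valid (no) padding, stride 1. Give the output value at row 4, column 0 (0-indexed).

6.35

The receptive field on the input at this output position is [4.2 4.5 0.1]. Elementwise product with the kernel and sum: 4.2·1 + 4.5·0.5 + 0.1·-1.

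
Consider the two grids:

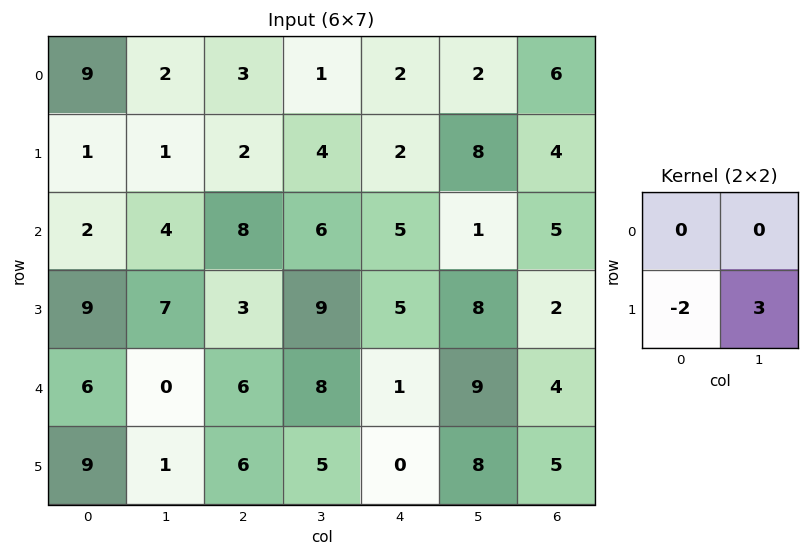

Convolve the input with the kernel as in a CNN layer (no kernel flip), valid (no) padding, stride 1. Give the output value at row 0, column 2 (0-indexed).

The receptive field on the input at this output position is [3 1 / 2 4]. Elementwise product with the kernel and sum: 2·-2 + 4·3.

8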